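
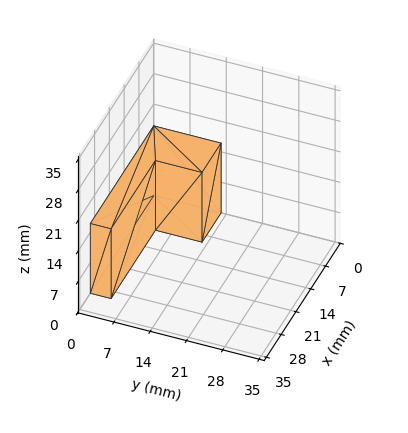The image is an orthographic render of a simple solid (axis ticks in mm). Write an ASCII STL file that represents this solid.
Reading the render: the shape is an L-shaped prism: outer 30 × 13 mm, arm thicknesses ≈ 4 mm (horizontal) and 9 mm (vertical), extruded 16 mm in z (dimensions read to the nearest mm from the axis ticks). For the STL, each face is triangulated and given an outward normal.

solid part
  facet normal 0.0000 0.0000 -1.0000
    outer loop
      vertex 30.0 4.0 0.0
      vertex 30.0 0.0 0.0
      vertex 0.0 0.0 0.0
    endloop
  endfacet
  facet normal 0.0000 0.0000 -1.0000
    outer loop
      vertex 9.0 4.0 0.0
      vertex 30.0 4.0 0.0
      vertex 0.0 0.0 0.0
    endloop
  endfacet
  facet normal 0.0000 0.0000 -1.0000
    outer loop
      vertex 9.0 13.0 0.0
      vertex 9.0 4.0 0.0
      vertex 0.0 0.0 0.0
    endloop
  endfacet
  facet normal 0.0000 0.0000 -1.0000
    outer loop
      vertex 0.0 13.0 0.0
      vertex 9.0 13.0 0.0
      vertex 0.0 0.0 0.0
    endloop
  endfacet
  facet normal 0.0000 0.0000 1.0000
    outer loop
      vertex 0.0 0.0 16.0
      vertex 30.0 0.0 16.0
      vertex 30.0 4.0 16.0
    endloop
  endfacet
  facet normal 0.0000 0.0000 1.0000
    outer loop
      vertex 0.0 0.0 16.0
      vertex 30.0 4.0 16.0
      vertex 9.0 4.0 16.0
    endloop
  endfacet
  facet normal 0.0000 0.0000 1.0000
    outer loop
      vertex 0.0 0.0 16.0
      vertex 9.0 4.0 16.0
      vertex 9.0 13.0 16.0
    endloop
  endfacet
  facet normal 0.0000 0.0000 1.0000
    outer loop
      vertex 0.0 0.0 16.0
      vertex 9.0 13.0 16.0
      vertex 0.0 13.0 16.0
    endloop
  endfacet
  facet normal 0.0000 -1.0000 0.0000
    outer loop
      vertex 0.0 0.0 0.0
      vertex 30.0 0.0 0.0
      vertex 30.0 0.0 16.0
    endloop
  endfacet
  facet normal 0.0000 -1.0000 0.0000
    outer loop
      vertex 0.0 0.0 0.0
      vertex 30.0 0.0 16.0
      vertex 0.0 0.0 16.0
    endloop
  endfacet
  facet normal 1.0000 0.0000 0.0000
    outer loop
      vertex 30.0 0.0 0.0
      vertex 30.0 4.0 0.0
      vertex 30.0 4.0 16.0
    endloop
  endfacet
  facet normal 1.0000 0.0000 0.0000
    outer loop
      vertex 30.0 0.0 0.0
      vertex 30.0 4.0 16.0
      vertex 30.0 0.0 16.0
    endloop
  endfacet
  facet normal 0.0000 1.0000 0.0000
    outer loop
      vertex 30.0 4.0 0.0
      vertex 9.0 4.0 0.0
      vertex 9.0 4.0 16.0
    endloop
  endfacet
  facet normal 0.0000 1.0000 0.0000
    outer loop
      vertex 30.0 4.0 0.0
      vertex 9.0 4.0 16.0
      vertex 30.0 4.0 16.0
    endloop
  endfacet
  facet normal 1.0000 0.0000 0.0000
    outer loop
      vertex 9.0 4.0 0.0
      vertex 9.0 13.0 0.0
      vertex 9.0 13.0 16.0
    endloop
  endfacet
  facet normal 1.0000 0.0000 0.0000
    outer loop
      vertex 9.0 4.0 0.0
      vertex 9.0 13.0 16.0
      vertex 9.0 4.0 16.0
    endloop
  endfacet
  facet normal 0.0000 1.0000 0.0000
    outer loop
      vertex 9.0 13.0 0.0
      vertex 0.0 13.0 0.0
      vertex 0.0 13.0 16.0
    endloop
  endfacet
  facet normal 0.0000 1.0000 0.0000
    outer loop
      vertex 9.0 13.0 0.0
      vertex 0.0 13.0 16.0
      vertex 9.0 13.0 16.0
    endloop
  endfacet
  facet normal -1.0000 0.0000 0.0000
    outer loop
      vertex 0.0 13.0 0.0
      vertex 0.0 0.0 0.0
      vertex 0.0 0.0 16.0
    endloop
  endfacet
  facet normal -1.0000 0.0000 0.0000
    outer loop
      vertex 0.0 13.0 0.0
      vertex 0.0 0.0 16.0
      vertex 0.0 13.0 16.0
    endloop
  endfacet
endsolid part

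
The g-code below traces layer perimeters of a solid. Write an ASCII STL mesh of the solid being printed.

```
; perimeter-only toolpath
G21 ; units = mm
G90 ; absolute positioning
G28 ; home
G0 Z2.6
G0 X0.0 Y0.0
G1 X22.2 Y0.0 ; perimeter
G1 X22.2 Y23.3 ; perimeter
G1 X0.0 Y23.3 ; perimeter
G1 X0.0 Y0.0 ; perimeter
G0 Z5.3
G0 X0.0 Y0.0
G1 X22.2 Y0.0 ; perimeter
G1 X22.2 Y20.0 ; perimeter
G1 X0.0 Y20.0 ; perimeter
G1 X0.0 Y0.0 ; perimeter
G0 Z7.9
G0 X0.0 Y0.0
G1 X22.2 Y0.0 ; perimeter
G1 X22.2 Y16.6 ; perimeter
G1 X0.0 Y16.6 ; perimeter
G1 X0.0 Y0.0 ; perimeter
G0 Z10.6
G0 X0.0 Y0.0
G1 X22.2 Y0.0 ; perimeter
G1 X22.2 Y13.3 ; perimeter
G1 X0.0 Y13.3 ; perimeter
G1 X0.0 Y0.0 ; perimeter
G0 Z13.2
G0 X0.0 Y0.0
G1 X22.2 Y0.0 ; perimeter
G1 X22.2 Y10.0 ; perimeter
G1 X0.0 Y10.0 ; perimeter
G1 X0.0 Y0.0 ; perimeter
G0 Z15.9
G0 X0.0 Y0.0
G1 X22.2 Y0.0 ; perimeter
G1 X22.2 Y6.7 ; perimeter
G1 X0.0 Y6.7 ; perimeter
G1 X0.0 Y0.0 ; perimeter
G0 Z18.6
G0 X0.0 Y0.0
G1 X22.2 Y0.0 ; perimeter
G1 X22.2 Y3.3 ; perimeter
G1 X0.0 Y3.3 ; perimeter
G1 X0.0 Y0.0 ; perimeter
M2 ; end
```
solid part
  facet normal 0.0000 0.0000 -1.0000
    outer loop
      vertex 22.2 26.6 0.0
      vertex 22.2 0.0 0.0
      vertex 0.0 0.0 0.0
    endloop
  endfacet
  facet normal 0.0000 0.0000 -1.0000
    outer loop
      vertex 0.0 26.6 0.0
      vertex 22.2 26.6 0.0
      vertex 0.0 0.0 0.0
    endloop
  endfacet
  facet normal 0.0000 -1.0000 0.0000
    outer loop
      vertex 0.0 0.0 0.0
      vertex 22.2 0.0 0.0
      vertex 22.2 0.0 21.2
    endloop
  endfacet
  facet normal 0.0000 -1.0000 0.0000
    outer loop
      vertex 0.0 0.0 0.0
      vertex 22.2 0.0 21.2
      vertex 0.0 0.0 21.2
    endloop
  endfacet
  facet normal 0.0000 0.6233 0.7820
    outer loop
      vertex 0.0 0.0 21.2
      vertex 22.2 0.0 21.2
      vertex 22.2 26.6 0.0
    endloop
  endfacet
  facet normal 0.0000 0.6233 0.7820
    outer loop
      vertex 0.0 0.0 21.2
      vertex 22.2 26.6 0.0
      vertex 0.0 26.6 0.0
    endloop
  endfacet
  facet normal -1.0000 0.0000 0.0000
    outer loop
      vertex 0.0 0.0 21.2
      vertex 0.0 26.6 0.0
      vertex 0.0 0.0 0.0
    endloop
  endfacet
  facet normal 1.0000 0.0000 0.0000
    outer loop
      vertex 22.2 0.0 0.0
      vertex 22.2 26.6 0.0
      vertex 22.2 0.0 21.2
    endloop
  endfacet
endsolid part

The G0 Z moves step by Δz≈2.6 mm. The G1 loops shrink linearly with z, so the solid tapers from its base footprint up to z≈21.2. Closing with a flat bottom cap and the tapered top and triangulating gives 8 facets — a wedge (ramp): 22.2 × 26.6 mm base, rising to 21.2 mm along the y=0 edge and sloping linearly to z=0 at y=26.6.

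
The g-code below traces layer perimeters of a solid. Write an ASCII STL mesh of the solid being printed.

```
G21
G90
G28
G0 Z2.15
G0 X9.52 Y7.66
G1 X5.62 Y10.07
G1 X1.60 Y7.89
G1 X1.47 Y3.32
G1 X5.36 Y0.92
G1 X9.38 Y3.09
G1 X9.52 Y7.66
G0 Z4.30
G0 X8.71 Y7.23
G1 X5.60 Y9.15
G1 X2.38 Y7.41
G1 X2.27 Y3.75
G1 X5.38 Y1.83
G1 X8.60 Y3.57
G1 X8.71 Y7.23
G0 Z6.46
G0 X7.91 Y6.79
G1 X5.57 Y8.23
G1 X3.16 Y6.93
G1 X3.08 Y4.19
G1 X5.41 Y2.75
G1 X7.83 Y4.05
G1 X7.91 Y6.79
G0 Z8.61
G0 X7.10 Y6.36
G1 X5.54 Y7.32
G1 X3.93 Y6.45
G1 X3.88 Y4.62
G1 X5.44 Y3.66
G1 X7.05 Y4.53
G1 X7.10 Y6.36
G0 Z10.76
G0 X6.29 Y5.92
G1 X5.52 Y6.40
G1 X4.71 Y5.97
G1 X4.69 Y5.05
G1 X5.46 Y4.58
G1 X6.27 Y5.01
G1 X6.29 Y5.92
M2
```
solid part
  facet normal 0.0000 0.0000 -1.0000
    outer loop
      vertex 0.82 8.37 0.00
      vertex 5.65 10.98 0.00
      vertex 10.32 8.10 0.00
    endloop
  endfacet
  facet normal 0.0000 0.0000 -1.0000
    outer loop
      vertex 0.66 2.88 0.00
      vertex 0.82 8.37 0.00
      vertex 10.32 8.10 0.00
    endloop
  endfacet
  facet normal 0.0000 0.0000 -1.0000
    outer loop
      vertex 5.33 0.00 0.00
      vertex 0.66 2.88 0.00
      vertex 10.32 8.10 0.00
    endloop
  endfacet
  facet normal 0.0000 0.0000 -1.0000
    outer loop
      vertex 10.16 2.61 0.00
      vertex 5.33 0.00 0.00
      vertex 10.32 8.10 0.00
    endloop
  endfacet
  facet normal 0.4925 0.7987 0.3457
    outer loop
      vertex 10.32 8.10 0.00
      vertex 5.65 10.98 0.00
      vertex 5.49 5.49 12.91
    endloop
  endfacet
  facet normal -0.4461 0.8256 0.3455
    outer loop
      vertex 5.65 10.98 0.00
      vertex 0.82 8.37 0.00
      vertex 5.49 5.49 12.91
    endloop
  endfacet
  facet normal -0.9380 0.0273 0.3454
    outer loop
      vertex 0.82 8.37 0.00
      vertex 0.66 2.88 0.00
      vertex 5.49 5.49 12.91
    endloop
  endfacet
  facet normal -0.4925 -0.7987 0.3457
    outer loop
      vertex 0.66 2.88 0.00
      vertex 5.33 0.00 0.00
      vertex 5.49 5.49 12.91
    endloop
  endfacet
  facet normal 0.4461 -0.8256 0.3455
    outer loop
      vertex 5.33 0.00 0.00
      vertex 10.16 2.61 0.00
      vertex 5.49 5.49 12.91
    endloop
  endfacet
  facet normal 0.9380 -0.0273 0.3454
    outer loop
      vertex 10.16 2.61 0.00
      vertex 10.32 8.10 0.00
      vertex 5.49 5.49 12.91
    endloop
  endfacet
endsolid part

The G0 Z moves step by Δz≈2.15 mm. The G1 loops shrink linearly with z, so the solid tapers from its base footprint up to z≈12.9. Closing with a flat bottom cap and the tapered top and triangulating gives 10 facets — a regular 6-sided pyramid, base circumscribed radius ≈ 5.49 mm, apex at z ≈ 12.9 mm.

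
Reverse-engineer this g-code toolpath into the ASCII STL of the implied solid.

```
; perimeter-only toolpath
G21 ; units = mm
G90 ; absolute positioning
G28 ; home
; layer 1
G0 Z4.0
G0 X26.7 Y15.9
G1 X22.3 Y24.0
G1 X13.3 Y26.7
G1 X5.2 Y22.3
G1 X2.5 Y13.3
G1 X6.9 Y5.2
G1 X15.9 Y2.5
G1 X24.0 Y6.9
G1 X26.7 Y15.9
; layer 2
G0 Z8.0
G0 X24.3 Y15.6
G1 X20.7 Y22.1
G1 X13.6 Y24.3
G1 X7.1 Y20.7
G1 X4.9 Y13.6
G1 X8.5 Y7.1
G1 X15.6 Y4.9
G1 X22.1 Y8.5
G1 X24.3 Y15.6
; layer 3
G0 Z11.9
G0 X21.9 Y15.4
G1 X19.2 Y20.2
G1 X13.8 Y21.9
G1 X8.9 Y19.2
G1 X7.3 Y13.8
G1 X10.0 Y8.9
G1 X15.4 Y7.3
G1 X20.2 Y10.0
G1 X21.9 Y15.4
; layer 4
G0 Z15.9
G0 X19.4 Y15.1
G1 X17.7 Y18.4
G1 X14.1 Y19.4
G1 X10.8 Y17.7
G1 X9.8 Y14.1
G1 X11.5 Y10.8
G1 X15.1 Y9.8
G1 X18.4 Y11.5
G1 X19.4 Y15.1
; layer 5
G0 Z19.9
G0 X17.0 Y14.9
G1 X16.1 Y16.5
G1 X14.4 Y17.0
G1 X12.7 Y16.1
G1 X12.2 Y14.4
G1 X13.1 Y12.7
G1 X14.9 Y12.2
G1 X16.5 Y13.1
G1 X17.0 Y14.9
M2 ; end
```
solid part
  facet normal 0.0000 0.0000 -1.0000
    outer loop
      vertex 13.1 29.1 0.0
      vertex 23.8 25.9 0.0
      vertex 29.1 16.1 0.0
    endloop
  endfacet
  facet normal 0.0000 0.0000 -1.0000
    outer loop
      vertex 3.3 23.8 0.0
      vertex 13.1 29.1 0.0
      vertex 29.1 16.1 0.0
    endloop
  endfacet
  facet normal 0.0000 0.0000 -1.0000
    outer loop
      vertex 0.1 13.1 0.0
      vertex 3.3 23.8 0.0
      vertex 29.1 16.1 0.0
    endloop
  endfacet
  facet normal 0.0000 0.0000 -1.0000
    outer loop
      vertex 5.4 3.3 0.0
      vertex 0.1 13.1 0.0
      vertex 29.1 16.1 0.0
    endloop
  endfacet
  facet normal 0.0000 0.0000 -1.0000
    outer loop
      vertex 16.1 0.1 0.0
      vertex 5.4 3.3 0.0
      vertex 29.1 16.1 0.0
    endloop
  endfacet
  facet normal 0.0000 0.0000 -1.0000
    outer loop
      vertex 25.9 5.4 0.0
      vertex 16.1 0.1 0.0
      vertex 29.1 16.1 0.0
    endloop
  endfacet
  facet normal 0.7663 0.4144 0.4909
    outer loop
      vertex 29.1 16.1 0.0
      vertex 23.8 25.9 0.0
      vertex 14.6 14.6 23.9
    endloop
  endfacet
  facet normal 0.2496 0.8348 0.4908
    outer loop
      vertex 23.8 25.9 0.0
      vertex 13.1 29.1 0.0
      vertex 14.6 14.6 23.9
    endloop
  endfacet
  facet normal -0.4144 0.7663 0.4909
    outer loop
      vertex 13.1 29.1 0.0
      vertex 3.3 23.8 0.0
      vertex 14.6 14.6 23.9
    endloop
  endfacet
  facet normal -0.8348 0.2496 0.4908
    outer loop
      vertex 3.3 23.8 0.0
      vertex 0.1 13.1 0.0
      vertex 14.6 14.6 23.9
    endloop
  endfacet
  facet normal -0.7663 -0.4144 0.4909
    outer loop
      vertex 0.1 13.1 0.0
      vertex 5.4 3.3 0.0
      vertex 14.6 14.6 23.9
    endloop
  endfacet
  facet normal -0.2496 -0.8348 0.4908
    outer loop
      vertex 5.4 3.3 0.0
      vertex 16.1 0.1 0.0
      vertex 14.6 14.6 23.9
    endloop
  endfacet
  facet normal 0.4144 -0.7663 0.4909
    outer loop
      vertex 16.1 0.1 0.0
      vertex 25.9 5.4 0.0
      vertex 14.6 14.6 23.9
    endloop
  endfacet
  facet normal 0.8348 -0.2496 0.4908
    outer loop
      vertex 25.9 5.4 0.0
      vertex 29.1 16.1 0.0
      vertex 14.6 14.6 23.9
    endloop
  endfacet
endsolid part

The G0 Z moves step by Δz≈4.0 mm. The G1 loops shrink linearly with z, so the solid tapers from its base footprint up to z≈23.9. Closing with a flat bottom cap and the tapered top and triangulating gives 14 facets — a regular 8-sided pyramid, base circumscribed radius ≈ 14.6 mm, apex at z ≈ 23.9 mm.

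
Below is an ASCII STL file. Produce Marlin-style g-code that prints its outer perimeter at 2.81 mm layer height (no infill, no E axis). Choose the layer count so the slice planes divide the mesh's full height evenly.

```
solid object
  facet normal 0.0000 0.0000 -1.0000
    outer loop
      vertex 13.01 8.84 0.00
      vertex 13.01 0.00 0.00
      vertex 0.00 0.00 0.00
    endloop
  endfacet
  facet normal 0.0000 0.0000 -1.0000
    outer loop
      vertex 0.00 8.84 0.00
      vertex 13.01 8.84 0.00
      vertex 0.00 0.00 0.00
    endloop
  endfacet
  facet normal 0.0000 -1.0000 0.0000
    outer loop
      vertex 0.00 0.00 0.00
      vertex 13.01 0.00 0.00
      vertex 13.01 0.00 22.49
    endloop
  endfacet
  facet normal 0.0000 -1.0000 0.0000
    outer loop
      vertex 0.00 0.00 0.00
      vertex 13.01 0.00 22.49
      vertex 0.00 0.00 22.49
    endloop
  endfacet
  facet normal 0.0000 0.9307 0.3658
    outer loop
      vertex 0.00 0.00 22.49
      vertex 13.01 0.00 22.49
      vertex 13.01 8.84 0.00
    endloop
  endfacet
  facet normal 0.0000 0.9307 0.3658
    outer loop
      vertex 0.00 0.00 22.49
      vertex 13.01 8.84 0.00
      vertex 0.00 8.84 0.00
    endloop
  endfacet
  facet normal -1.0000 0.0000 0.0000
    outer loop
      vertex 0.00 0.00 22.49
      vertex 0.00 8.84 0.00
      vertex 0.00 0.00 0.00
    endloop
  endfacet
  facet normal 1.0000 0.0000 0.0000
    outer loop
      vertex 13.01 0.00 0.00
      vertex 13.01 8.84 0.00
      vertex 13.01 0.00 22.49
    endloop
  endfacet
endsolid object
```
; perimeter-only toolpath
G21 ; units = mm
G90 ; absolute positioning
G28 ; home
; layer 1
G0 Z2.81
G0 X0.00 Y0.00
G1 X13.01 Y0.00
G1 X13.01 Y7.73
G1 X0.00 Y7.73
G1 X0.00 Y0.00
; layer 2
G0 Z5.62
G0 X0.00 Y0.00
G1 X13.01 Y0.00
G1 X13.01 Y6.63
G1 X0.00 Y6.63
G1 X0.00 Y0.00
; layer 3
G0 Z8.43
G0 X0.00 Y0.00
G1 X13.01 Y0.00
G1 X13.01 Y5.53
G1 X0.00 Y5.53
G1 X0.00 Y0.00
; layer 4
G0 Z11.24
G0 X0.00 Y0.00
G1 X13.01 Y0.00
G1 X13.01 Y4.42
G1 X0.00 Y4.42
G1 X0.00 Y0.00
; layer 5
G0 Z14.06
G0 X0.00 Y0.00
G1 X13.01 Y0.00
G1 X13.01 Y3.31
G1 X0.00 Y3.31
G1 X0.00 Y0.00
; layer 6
G0 Z16.87
G0 X0.00 Y0.00
G1 X13.01 Y0.00
G1 X13.01 Y2.21
G1 X0.00 Y2.21
G1 X0.00 Y0.00
; layer 7
G0 Z19.68
G0 X0.00 Y0.00
G1 X13.01 Y0.00
G1 X13.01 Y1.11
G1 X0.00 Y1.11
G1 X0.00 Y0.00
M2 ; end

The solid is a wedge (ramp): 13 × 8.84 mm base, rising to 22.5 mm along the y=0 edge and sloping linearly to z=0 at y=8.84. Slicing at Δz = 2.81 mm — 8 equal slices spanning the solid's height, so layer i sits at z = i·h/8 — gives 7 non-empty perimeters. Each is a 4-segment closed polygon; G0 lifts to the layer z and rapids to the start vertex, then G1 traces the edges. The cross-section shrinks linearly with z (the slice at the apex is degenerate and omitted).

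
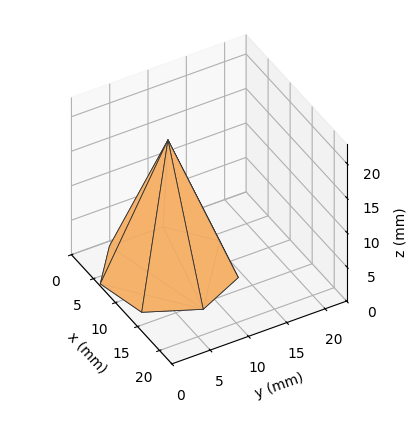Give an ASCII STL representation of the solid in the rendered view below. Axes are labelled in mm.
Reading the render: the shape is a regular 7-sided pyramid, base circumscribed radius ≈ 8 mm, apex at z ≈ 19 mm (dimensions read to the nearest mm from the axis ticks). For the STL, each face is triangulated and given an outward normal.

solid part
  facet normal 0.0000 0.0000 -1.0000
    outer loop
      vertex 6.2 15.8 0.0
      vertex 13.0 14.3 0.0
      vertex 16.0 8.0 0.0
    endloop
  endfacet
  facet normal 0.0000 0.0000 -1.0000
    outer loop
      vertex 0.8 11.5 0.0
      vertex 6.2 15.8 0.0
      vertex 16.0 8.0 0.0
    endloop
  endfacet
  facet normal 0.0000 0.0000 -1.0000
    outer loop
      vertex 0.8 4.5 0.0
      vertex 0.8 11.5 0.0
      vertex 16.0 8.0 0.0
    endloop
  endfacet
  facet normal 0.0000 0.0000 -1.0000
    outer loop
      vertex 6.2 0.2 0.0
      vertex 0.8 4.5 0.0
      vertex 16.0 8.0 0.0
    endloop
  endfacet
  facet normal 0.0000 0.0000 -1.0000
    outer loop
      vertex 13.0 1.7 0.0
      vertex 6.2 0.2 0.0
      vertex 16.0 8.0 0.0
    endloop
  endfacet
  facet normal 0.8439 0.4019 0.3553
    outer loop
      vertex 16.0 8.0 0.0
      vertex 13.0 14.3 0.0
      vertex 8.0 8.0 19.0
    endloop
  endfacet
  facet normal 0.2013 0.9127 0.3556
    outer loop
      vertex 13.0 14.3 0.0
      vertex 6.2 15.8 0.0
      vertex 8.0 8.0 19.0
    endloop
  endfacet
  facet normal -0.5823 0.7312 0.3553
    outer loop
      vertex 6.2 15.8 0.0
      vertex 0.8 11.5 0.0
      vertex 8.0 8.0 19.0
    endloop
  endfacet
  facet normal -0.9351 0.0000 0.3544
    outer loop
      vertex 0.8 11.5 0.0
      vertex 0.8 4.5 0.0
      vertex 8.0 8.0 19.0
    endloop
  endfacet
  facet normal -0.5823 -0.7312 0.3553
    outer loop
      vertex 0.8 4.5 0.0
      vertex 6.2 0.2 0.0
      vertex 8.0 8.0 19.0
    endloop
  endfacet
  facet normal 0.2013 -0.9127 0.3556
    outer loop
      vertex 6.2 0.2 0.0
      vertex 13.0 1.7 0.0
      vertex 8.0 8.0 19.0
    endloop
  endfacet
  facet normal 0.8439 -0.4019 0.3553
    outer loop
      vertex 13.0 1.7 0.0
      vertex 16.0 8.0 0.0
      vertex 8.0 8.0 19.0
    endloop
  endfacet
endsolid part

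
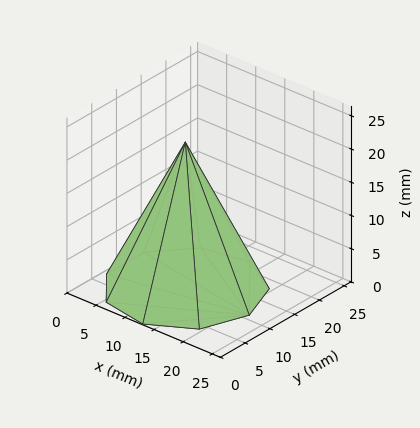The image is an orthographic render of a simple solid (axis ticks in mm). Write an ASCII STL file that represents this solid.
Reading the render: the shape is a regular 9-sided pyramid, base circumscribed radius ≈ 11 mm, apex at z ≈ 22 mm (dimensions read to the nearest mm from the axis ticks). For the STL, each face is triangulated and given an outward normal.

solid part
  facet normal 0.0000 0.0000 -1.0000
    outer loop
      vertex 12.910 21.833 0.000
      vertex 19.426 18.071 0.000
      vertex 22.000 11.000 0.000
    endloop
  endfacet
  facet normal 0.0000 0.0000 -1.0000
    outer loop
      vertex 5.500 20.526 0.000
      vertex 12.910 21.833 0.000
      vertex 22.000 11.000 0.000
    endloop
  endfacet
  facet normal 0.0000 0.0000 -1.0000
    outer loop
      vertex 0.663 14.762 0.000
      vertex 5.500 20.526 0.000
      vertex 22.000 11.000 0.000
    endloop
  endfacet
  facet normal 0.0000 0.0000 -1.0000
    outer loop
      vertex 0.663 7.238 0.000
      vertex 0.663 14.762 0.000
      vertex 22.000 11.000 0.000
    endloop
  endfacet
  facet normal 0.0000 0.0000 -1.0000
    outer loop
      vertex 5.500 1.474 0.000
      vertex 0.663 7.238 0.000
      vertex 22.000 11.000 0.000
    endloop
  endfacet
  facet normal 0.0000 0.0000 -1.0000
    outer loop
      vertex 12.910 0.167 0.000
      vertex 5.500 1.474 0.000
      vertex 22.000 11.000 0.000
    endloop
  endfacet
  facet normal 0.0000 0.0000 -1.0000
    outer loop
      vertex 19.426 3.929 0.000
      vertex 12.910 0.167 0.000
      vertex 22.000 11.000 0.000
    endloop
  endfacet
  facet normal 0.8505 0.3096 0.4252
    outer loop
      vertex 22.000 11.000 0.000
      vertex 19.426 18.071 0.000
      vertex 11.000 11.000 22.000
    endloop
  endfacet
  facet normal 0.4525 0.7838 0.4252
    outer loop
      vertex 19.426 18.071 0.000
      vertex 12.910 21.833 0.000
      vertex 11.000 11.000 22.000
    endloop
  endfacet
  facet normal -0.1572 0.8913 0.4252
    outer loop
      vertex 12.910 21.833 0.000
      vertex 5.500 20.526 0.000
      vertex 11.000 11.000 22.000
    endloop
  endfacet
  facet normal -0.6933 0.5818 0.4252
    outer loop
      vertex 5.500 20.526 0.000
      vertex 0.663 14.762 0.000
      vertex 11.000 11.000 22.000
    endloop
  endfacet
  facet normal -0.9051 0.0000 0.4253
    outer loop
      vertex 0.663 14.762 0.000
      vertex 0.663 7.238 0.000
      vertex 11.000 11.000 22.000
    endloop
  endfacet
  facet normal -0.6933 -0.5818 0.4252
    outer loop
      vertex 0.663 7.238 0.000
      vertex 5.500 1.474 0.000
      vertex 11.000 11.000 22.000
    endloop
  endfacet
  facet normal -0.1572 -0.8913 0.4252
    outer loop
      vertex 5.500 1.474 0.000
      vertex 12.910 0.167 0.000
      vertex 11.000 11.000 22.000
    endloop
  endfacet
  facet normal 0.4525 -0.7838 0.4252
    outer loop
      vertex 12.910 0.167 0.000
      vertex 19.426 3.929 0.000
      vertex 11.000 11.000 22.000
    endloop
  endfacet
  facet normal 0.8505 -0.3096 0.4252
    outer loop
      vertex 19.426 3.929 0.000
      vertex 22.000 11.000 0.000
      vertex 11.000 11.000 22.000
    endloop
  endfacet
endsolid part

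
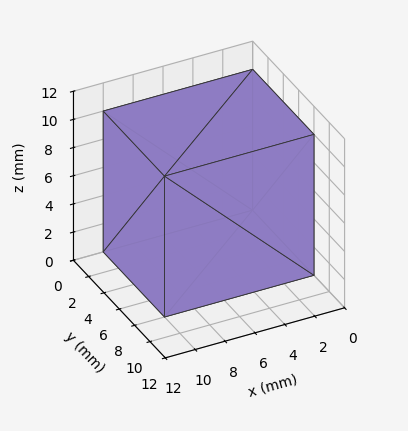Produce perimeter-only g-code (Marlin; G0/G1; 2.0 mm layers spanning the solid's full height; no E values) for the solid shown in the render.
Reading the render: the shape is a rectangular box, roughly 10 × 8 mm footprint and 10 mm tall (dimensions read to the nearest mm from the axis ticks). For the g-code, the solid's height is divided into equal slices at the stated Δz and each level perimeter traced with G1 moves after a G0 lift.

; perimeter-only toolpath
G21 ; units = mm
G90 ; absolute positioning
G28 ; home
; layer 1
G0 Z2.0
G0 X0.0 Y0.0
G1 X10.0 Y0.0
G1 X10.0 Y8.0
G1 X0.0 Y8.0
G1 X0.0 Y0.0
; layer 2
G0 Z4.0
G0 X0.0 Y0.0
G1 X10.0 Y0.0
G1 X10.0 Y8.0
G1 X0.0 Y8.0
G1 X0.0 Y0.0
; layer 3
G0 Z6.0
G0 X0.0 Y0.0
G1 X10.0 Y0.0
G1 X10.0 Y8.0
G1 X0.0 Y8.0
G1 X0.0 Y0.0
; layer 4
G0 Z8.0
G0 X0.0 Y0.0
G1 X10.0 Y0.0
G1 X10.0 Y8.0
G1 X0.0 Y8.0
G1 X0.0 Y0.0
; layer 5
G0 Z10.0
G0 X0.0 Y0.0
G1 X10.0 Y0.0
G1 X10.0 Y8.0
G1 X0.0 Y8.0
G1 X0.0 Y0.0
M2 ; end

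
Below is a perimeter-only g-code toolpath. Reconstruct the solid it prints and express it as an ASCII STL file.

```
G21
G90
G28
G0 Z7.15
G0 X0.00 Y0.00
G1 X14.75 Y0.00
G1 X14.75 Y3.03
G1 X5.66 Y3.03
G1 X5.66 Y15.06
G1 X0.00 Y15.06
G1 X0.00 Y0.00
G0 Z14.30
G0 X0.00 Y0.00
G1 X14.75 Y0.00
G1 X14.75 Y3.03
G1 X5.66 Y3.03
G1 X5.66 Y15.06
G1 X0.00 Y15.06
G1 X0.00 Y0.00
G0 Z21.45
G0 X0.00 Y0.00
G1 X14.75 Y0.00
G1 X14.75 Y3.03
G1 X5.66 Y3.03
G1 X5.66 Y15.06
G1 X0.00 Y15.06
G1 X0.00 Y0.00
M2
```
solid part
  facet normal 0.0000 0.0000 -1.0000
    outer loop
      vertex 14.75 3.03 0.00
      vertex 14.75 0.00 0.00
      vertex 0.00 0.00 0.00
    endloop
  endfacet
  facet normal 0.0000 0.0000 -1.0000
    outer loop
      vertex 5.66 3.03 0.00
      vertex 14.75 3.03 0.00
      vertex 0.00 0.00 0.00
    endloop
  endfacet
  facet normal 0.0000 0.0000 -1.0000
    outer loop
      vertex 5.66 15.06 0.00
      vertex 5.66 3.03 0.00
      vertex 0.00 0.00 0.00
    endloop
  endfacet
  facet normal 0.0000 0.0000 -1.0000
    outer loop
      vertex 0.00 15.06 0.00
      vertex 5.66 15.06 0.00
      vertex 0.00 0.00 0.00
    endloop
  endfacet
  facet normal 0.0000 0.0000 1.0000
    outer loop
      vertex 0.00 0.00 21.45
      vertex 14.75 0.00 21.45
      vertex 14.75 3.03 21.45
    endloop
  endfacet
  facet normal 0.0000 0.0000 1.0000
    outer loop
      vertex 0.00 0.00 21.45
      vertex 14.75 3.03 21.45
      vertex 5.66 3.03 21.45
    endloop
  endfacet
  facet normal 0.0000 0.0000 1.0000
    outer loop
      vertex 0.00 0.00 21.45
      vertex 5.66 3.03 21.45
      vertex 5.66 15.06 21.45
    endloop
  endfacet
  facet normal 0.0000 0.0000 1.0000
    outer loop
      vertex 0.00 0.00 21.45
      vertex 5.66 15.06 21.45
      vertex 0.00 15.06 21.45
    endloop
  endfacet
  facet normal 0.0000 -1.0000 0.0000
    outer loop
      vertex 0.00 0.00 0.00
      vertex 14.75 0.00 0.00
      vertex 14.75 0.00 21.45
    endloop
  endfacet
  facet normal 0.0000 -1.0000 0.0000
    outer loop
      vertex 0.00 0.00 0.00
      vertex 14.75 0.00 21.45
      vertex 0.00 0.00 21.45
    endloop
  endfacet
  facet normal 1.0000 0.0000 0.0000
    outer loop
      vertex 14.75 0.00 0.00
      vertex 14.75 3.03 0.00
      vertex 14.75 3.03 21.45
    endloop
  endfacet
  facet normal 1.0000 0.0000 0.0000
    outer loop
      vertex 14.75 0.00 0.00
      vertex 14.75 3.03 21.45
      vertex 14.75 0.00 21.45
    endloop
  endfacet
  facet normal 0.0000 1.0000 0.0000
    outer loop
      vertex 14.75 3.03 0.00
      vertex 5.66 3.03 0.00
      vertex 5.66 3.03 21.45
    endloop
  endfacet
  facet normal 0.0000 1.0000 0.0000
    outer loop
      vertex 14.75 3.03 0.00
      vertex 5.66 3.03 21.45
      vertex 14.75 3.03 21.45
    endloop
  endfacet
  facet normal 1.0000 0.0000 0.0000
    outer loop
      vertex 5.66 3.03 0.00
      vertex 5.66 15.06 0.00
      vertex 5.66 15.06 21.45
    endloop
  endfacet
  facet normal 1.0000 0.0000 0.0000
    outer loop
      vertex 5.66 3.03 0.00
      vertex 5.66 15.06 21.45
      vertex 5.66 3.03 21.45
    endloop
  endfacet
  facet normal 0.0000 1.0000 0.0000
    outer loop
      vertex 5.66 15.06 0.00
      vertex 0.00 15.06 0.00
      vertex 0.00 15.06 21.45
    endloop
  endfacet
  facet normal 0.0000 1.0000 0.0000
    outer loop
      vertex 5.66 15.06 0.00
      vertex 0.00 15.06 21.45
      vertex 5.66 15.06 21.45
    endloop
  endfacet
  facet normal -1.0000 0.0000 0.0000
    outer loop
      vertex 0.00 15.06 0.00
      vertex 0.00 0.00 0.00
      vertex 0.00 0.00 21.45
    endloop
  endfacet
  facet normal -1.0000 0.0000 0.0000
    outer loop
      vertex 0.00 15.06 0.00
      vertex 0.00 0.00 21.45
      vertex 0.00 15.06 21.45
    endloop
  endfacet
endsolid part

The G0 Z moves step by Δz≈7.15 mm. Every layer's G1 loop is the same polygon, so the solid is a straight extrusion of it from z=0 to z≈21.4. Closing with flat bottom and top caps and triangulating gives 20 facets — an L-shaped prism: outer 14.8 × 15.1 mm, arm thicknesses ≈ 3.03 mm (horizontal) and 5.66 mm (vertical), extruded 21.4 mm in z.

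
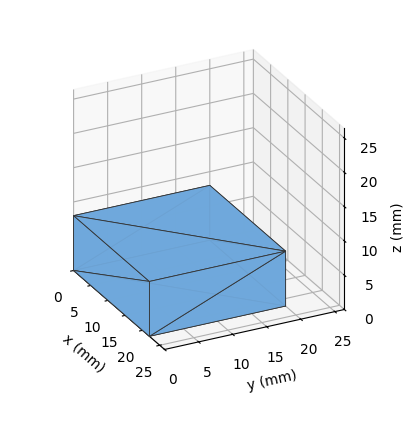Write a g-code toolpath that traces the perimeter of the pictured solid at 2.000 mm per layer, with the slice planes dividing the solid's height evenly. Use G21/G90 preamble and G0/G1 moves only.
Reading the render: the shape is a rectangular box, roughly 22 × 20 mm footprint and 8 mm tall (dimensions read to the nearest mm from the axis ticks). For the g-code, the solid's height is divided into equal slices at the stated Δz and each level perimeter traced with G1 moves after a G0 lift.

; perimeter-only toolpath
G21 ; units = mm
G90 ; absolute positioning
G28 ; home
; layer 1
G0 Z2.000
G0 X0.000 Y0.000
G1 X22.000 Y0.000
G1 X22.000 Y20.000
G1 X0.000 Y20.000
G1 X0.000 Y0.000
; layer 2
G0 Z4.000
G0 X0.000 Y0.000
G1 X22.000 Y0.000
G1 X22.000 Y20.000
G1 X0.000 Y20.000
G1 X0.000 Y0.000
; layer 3
G0 Z6.000
G0 X0.000 Y0.000
G1 X22.000 Y0.000
G1 X22.000 Y20.000
G1 X0.000 Y20.000
G1 X0.000 Y0.000
; layer 4
G0 Z8.000
G0 X0.000 Y0.000
G1 X22.000 Y0.000
G1 X22.000 Y20.000
G1 X0.000 Y20.000
G1 X0.000 Y0.000
M2 ; end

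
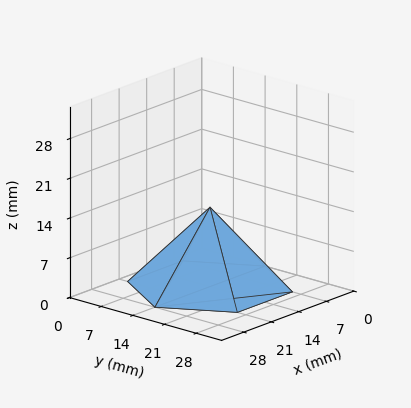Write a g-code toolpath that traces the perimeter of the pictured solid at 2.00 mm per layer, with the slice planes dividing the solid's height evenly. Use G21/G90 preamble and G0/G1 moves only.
Reading the render: the shape is a regular 6-sided pyramid, base circumscribed radius ≈ 14 mm, apex at z ≈ 14 mm (dimensions read to the nearest mm from the axis ticks). For the g-code, the solid's height is divided into equal slices at the stated Δz and each level perimeter traced with G1 moves after a G0 lift.

; perimeter-only toolpath
G21 ; units = mm
G90 ; absolute positioning
G28 ; home
; layer 1
G0 Z2.00
G0 X26.00 Y14.00
G1 X20.00 Y24.39
G1 X8.00 Y24.39
G1 X2.00 Y14.00
G1 X8.00 Y3.61
G1 X20.00 Y3.61
G1 X26.00 Y14.00
; layer 2
G0 Z4.00
G0 X24.00 Y14.00
G1 X19.00 Y22.66
G1 X9.00 Y22.66
G1 X4.00 Y14.00
G1 X9.00 Y5.34
G1 X19.00 Y5.34
G1 X24.00 Y14.00
; layer 3
G0 Z6.00
G0 X22.00 Y14.00
G1 X18.00 Y20.93
G1 X10.00 Y20.93
G1 X6.00 Y14.00
G1 X10.00 Y7.07
G1 X18.00 Y7.07
G1 X22.00 Y14.00
; layer 4
G0 Z8.00
G0 X20.00 Y14.00
G1 X17.00 Y19.19
G1 X11.00 Y19.19
G1 X8.00 Y14.00
G1 X11.00 Y8.81
G1 X17.00 Y8.81
G1 X20.00 Y14.00
; layer 5
G0 Z10.00
G0 X18.00 Y14.00
G1 X16.00 Y17.46
G1 X12.00 Y17.46
G1 X10.00 Y14.00
G1 X12.00 Y10.54
G1 X16.00 Y10.54
G1 X18.00 Y14.00
; layer 6
G0 Z12.00
G0 X16.00 Y14.00
G1 X15.00 Y15.73
G1 X13.00 Y15.73
G1 X12.00 Y14.00
G1 X13.00 Y12.27
G1 X15.00 Y12.27
G1 X16.00 Y14.00
M2 ; end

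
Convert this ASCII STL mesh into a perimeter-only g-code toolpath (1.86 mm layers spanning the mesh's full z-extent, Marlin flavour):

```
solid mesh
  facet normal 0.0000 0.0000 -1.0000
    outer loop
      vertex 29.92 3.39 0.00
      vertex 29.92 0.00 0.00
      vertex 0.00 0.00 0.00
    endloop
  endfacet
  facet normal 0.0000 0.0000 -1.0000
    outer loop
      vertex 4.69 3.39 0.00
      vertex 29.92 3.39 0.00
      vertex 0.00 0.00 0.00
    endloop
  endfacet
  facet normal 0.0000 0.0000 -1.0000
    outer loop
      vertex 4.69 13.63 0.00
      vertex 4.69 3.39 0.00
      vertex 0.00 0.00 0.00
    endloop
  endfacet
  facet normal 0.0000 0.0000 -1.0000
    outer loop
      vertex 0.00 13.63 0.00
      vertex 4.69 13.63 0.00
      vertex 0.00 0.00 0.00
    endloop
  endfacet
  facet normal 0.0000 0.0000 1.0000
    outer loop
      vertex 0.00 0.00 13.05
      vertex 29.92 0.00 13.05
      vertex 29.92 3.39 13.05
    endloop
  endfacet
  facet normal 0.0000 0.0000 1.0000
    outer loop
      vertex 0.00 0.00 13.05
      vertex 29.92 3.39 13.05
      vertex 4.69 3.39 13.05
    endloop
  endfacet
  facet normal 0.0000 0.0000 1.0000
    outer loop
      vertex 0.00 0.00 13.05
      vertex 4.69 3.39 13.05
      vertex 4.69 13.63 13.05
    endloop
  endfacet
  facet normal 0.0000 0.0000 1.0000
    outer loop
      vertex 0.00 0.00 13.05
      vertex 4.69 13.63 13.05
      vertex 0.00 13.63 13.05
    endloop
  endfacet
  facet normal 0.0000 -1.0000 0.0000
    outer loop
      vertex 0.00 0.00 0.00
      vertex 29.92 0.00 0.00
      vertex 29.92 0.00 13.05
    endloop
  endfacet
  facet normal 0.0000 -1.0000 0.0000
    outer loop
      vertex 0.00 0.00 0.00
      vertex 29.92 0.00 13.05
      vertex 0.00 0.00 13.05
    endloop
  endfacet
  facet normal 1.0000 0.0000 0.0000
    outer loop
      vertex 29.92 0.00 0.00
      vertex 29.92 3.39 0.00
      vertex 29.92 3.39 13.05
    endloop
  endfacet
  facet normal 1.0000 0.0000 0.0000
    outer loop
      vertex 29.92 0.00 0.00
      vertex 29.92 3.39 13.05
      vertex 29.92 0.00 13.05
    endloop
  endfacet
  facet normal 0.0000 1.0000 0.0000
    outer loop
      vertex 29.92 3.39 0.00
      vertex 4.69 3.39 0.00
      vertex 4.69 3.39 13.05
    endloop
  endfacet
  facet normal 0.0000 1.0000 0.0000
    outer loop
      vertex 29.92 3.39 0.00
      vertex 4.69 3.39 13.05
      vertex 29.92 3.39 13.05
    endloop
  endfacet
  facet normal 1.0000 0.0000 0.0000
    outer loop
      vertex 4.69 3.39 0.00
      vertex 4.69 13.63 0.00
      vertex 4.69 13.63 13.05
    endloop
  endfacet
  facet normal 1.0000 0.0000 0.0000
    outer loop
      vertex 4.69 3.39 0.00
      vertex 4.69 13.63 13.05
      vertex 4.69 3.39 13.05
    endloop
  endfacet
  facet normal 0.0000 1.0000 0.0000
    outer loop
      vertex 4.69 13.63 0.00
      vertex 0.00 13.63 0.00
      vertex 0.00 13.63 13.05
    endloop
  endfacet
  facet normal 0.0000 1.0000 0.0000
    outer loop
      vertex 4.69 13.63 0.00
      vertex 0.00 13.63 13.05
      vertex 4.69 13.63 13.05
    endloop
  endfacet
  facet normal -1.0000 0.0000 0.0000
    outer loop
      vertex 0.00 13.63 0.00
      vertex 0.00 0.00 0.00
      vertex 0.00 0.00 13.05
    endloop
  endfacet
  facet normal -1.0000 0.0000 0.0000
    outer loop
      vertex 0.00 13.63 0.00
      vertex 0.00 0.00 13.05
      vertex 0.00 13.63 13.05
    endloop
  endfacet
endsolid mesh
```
; perimeter-only toolpath
G21 ; units = mm
G90 ; absolute positioning
G28 ; home
; layer 1
G0 Z1.86
G0 X0.00 Y0.00
G1 X29.92 Y0.00
G1 X29.92 Y3.39
G1 X4.69 Y3.39
G1 X4.69 Y13.63
G1 X0.00 Y13.63
G1 X0.00 Y0.00
; layer 2
G0 Z3.73
G0 X0.00 Y0.00
G1 X29.92 Y0.00
G1 X29.92 Y3.39
G1 X4.69 Y3.39
G1 X4.69 Y13.63
G1 X0.00 Y13.63
G1 X0.00 Y0.00
; layer 3
G0 Z5.59
G0 X0.00 Y0.00
G1 X29.92 Y0.00
G1 X29.92 Y3.39
G1 X4.69 Y3.39
G1 X4.69 Y13.63
G1 X0.00 Y13.63
G1 X0.00 Y0.00
; layer 4
G0 Z7.46
G0 X0.00 Y0.00
G1 X29.92 Y0.00
G1 X29.92 Y3.39
G1 X4.69 Y3.39
G1 X4.69 Y13.63
G1 X0.00 Y13.63
G1 X0.00 Y0.00
; layer 5
G0 Z9.32
G0 X0.00 Y0.00
G1 X29.92 Y0.00
G1 X29.92 Y3.39
G1 X4.69 Y3.39
G1 X4.69 Y13.63
G1 X0.00 Y13.63
G1 X0.00 Y0.00
; layer 6
G0 Z11.19
G0 X0.00 Y0.00
G1 X29.92 Y0.00
G1 X29.92 Y3.39
G1 X4.69 Y3.39
G1 X4.69 Y13.63
G1 X0.00 Y13.63
G1 X0.00 Y0.00
; layer 7
G0 Z13.05
G0 X0.00 Y0.00
G1 X29.92 Y0.00
G1 X29.92 Y3.39
G1 X4.69 Y3.39
G1 X4.69 Y13.63
G1 X0.00 Y13.63
G1 X0.00 Y0.00
M2 ; end

The solid is an L-shaped prism: outer 29.9 × 13.6 mm, arm thicknesses ≈ 3.39 mm (horizontal) and 4.69 mm (vertical), extruded 13.1 mm in z. Slicing at Δz = 1.86 mm — 7 equal slices spanning the solid's height, so layer i sits at z = i·h/7 — gives 7 non-empty perimeters. Each is a 6-segment closed polygon; G0 lifts to the layer z and rapids to the start vertex, then G1 traces the edges.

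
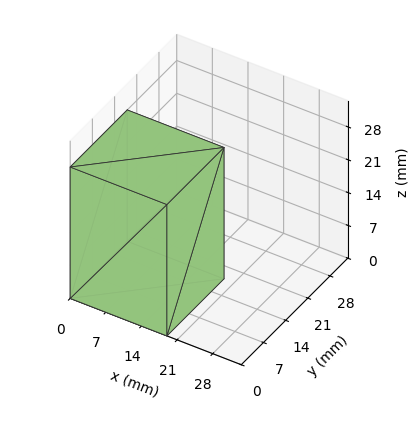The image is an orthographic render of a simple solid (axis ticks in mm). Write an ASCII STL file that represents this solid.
Reading the render: the shape is a rectangular box, roughly 19 × 18 mm footprint and 28 mm tall (dimensions read to the nearest mm from the axis ticks). For the STL, each face is triangulated and given an outward normal.

solid part
  facet normal 0.0000 0.0000 -1.0000
    outer loop
      vertex 19.00 18.00 0.00
      vertex 19.00 0.00 0.00
      vertex 0.00 0.00 0.00
    endloop
  endfacet
  facet normal 0.0000 0.0000 -1.0000
    outer loop
      vertex 0.00 18.00 0.00
      vertex 19.00 18.00 0.00
      vertex 0.00 0.00 0.00
    endloop
  endfacet
  facet normal 0.0000 0.0000 1.0000
    outer loop
      vertex 0.00 0.00 28.00
      vertex 19.00 0.00 28.00
      vertex 19.00 18.00 28.00
    endloop
  endfacet
  facet normal 0.0000 0.0000 1.0000
    outer loop
      vertex 0.00 0.00 28.00
      vertex 19.00 18.00 28.00
      vertex 0.00 18.00 28.00
    endloop
  endfacet
  facet normal 0.0000 -1.0000 0.0000
    outer loop
      vertex 0.00 0.00 0.00
      vertex 19.00 0.00 0.00
      vertex 19.00 0.00 28.00
    endloop
  endfacet
  facet normal 0.0000 -1.0000 0.0000
    outer loop
      vertex 0.00 0.00 0.00
      vertex 19.00 0.00 28.00
      vertex 0.00 0.00 28.00
    endloop
  endfacet
  facet normal 0.0000 1.0000 0.0000
    outer loop
      vertex 19.00 18.00 28.00
      vertex 19.00 18.00 0.00
      vertex 0.00 18.00 0.00
    endloop
  endfacet
  facet normal 0.0000 1.0000 0.0000
    outer loop
      vertex 0.00 18.00 28.00
      vertex 19.00 18.00 28.00
      vertex 0.00 18.00 0.00
    endloop
  endfacet
  facet normal -1.0000 0.0000 0.0000
    outer loop
      vertex 0.00 18.00 28.00
      vertex 0.00 18.00 0.00
      vertex 0.00 0.00 0.00
    endloop
  endfacet
  facet normal -1.0000 0.0000 0.0000
    outer loop
      vertex 0.00 0.00 28.00
      vertex 0.00 18.00 28.00
      vertex 0.00 0.00 0.00
    endloop
  endfacet
  facet normal 1.0000 0.0000 0.0000
    outer loop
      vertex 19.00 0.00 0.00
      vertex 19.00 18.00 0.00
      vertex 19.00 18.00 28.00
    endloop
  endfacet
  facet normal 1.0000 0.0000 0.0000
    outer loop
      vertex 19.00 0.00 0.00
      vertex 19.00 18.00 28.00
      vertex 19.00 0.00 28.00
    endloop
  endfacet
endsolid part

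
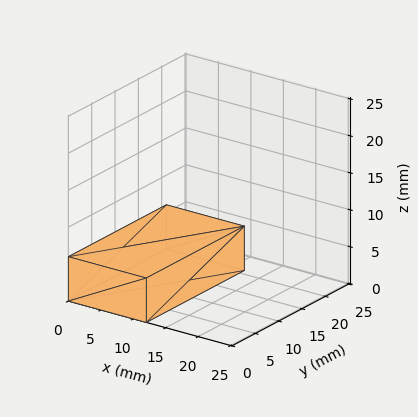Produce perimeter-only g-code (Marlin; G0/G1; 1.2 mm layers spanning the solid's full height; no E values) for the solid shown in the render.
Reading the render: the shape is a rectangular box, roughly 12 × 21 mm footprint and 6 mm tall (dimensions read to the nearest mm from the axis ticks). For the g-code, the solid's height is divided into equal slices at the stated Δz and each level perimeter traced with G1 moves after a G0 lift.

; perimeter-only toolpath
G21 ; units = mm
G90 ; absolute positioning
G28 ; home
; layer 1
G0 Z1.2
G0 X0.0 Y0.0
G1 X12.0 Y0.0
G1 X12.0 Y21.0
G1 X0.0 Y21.0
G1 X0.0 Y0.0
; layer 2
G0 Z2.4
G0 X0.0 Y0.0
G1 X12.0 Y0.0
G1 X12.0 Y21.0
G1 X0.0 Y21.0
G1 X0.0 Y0.0
; layer 3
G0 Z3.6
G0 X0.0 Y0.0
G1 X12.0 Y0.0
G1 X12.0 Y21.0
G1 X0.0 Y21.0
G1 X0.0 Y0.0
; layer 4
G0 Z4.8
G0 X0.0 Y0.0
G1 X12.0 Y0.0
G1 X12.0 Y21.0
G1 X0.0 Y21.0
G1 X0.0 Y0.0
; layer 5
G0 Z6.0
G0 X0.0 Y0.0
G1 X12.0 Y0.0
G1 X12.0 Y21.0
G1 X0.0 Y21.0
G1 X0.0 Y0.0
M2 ; end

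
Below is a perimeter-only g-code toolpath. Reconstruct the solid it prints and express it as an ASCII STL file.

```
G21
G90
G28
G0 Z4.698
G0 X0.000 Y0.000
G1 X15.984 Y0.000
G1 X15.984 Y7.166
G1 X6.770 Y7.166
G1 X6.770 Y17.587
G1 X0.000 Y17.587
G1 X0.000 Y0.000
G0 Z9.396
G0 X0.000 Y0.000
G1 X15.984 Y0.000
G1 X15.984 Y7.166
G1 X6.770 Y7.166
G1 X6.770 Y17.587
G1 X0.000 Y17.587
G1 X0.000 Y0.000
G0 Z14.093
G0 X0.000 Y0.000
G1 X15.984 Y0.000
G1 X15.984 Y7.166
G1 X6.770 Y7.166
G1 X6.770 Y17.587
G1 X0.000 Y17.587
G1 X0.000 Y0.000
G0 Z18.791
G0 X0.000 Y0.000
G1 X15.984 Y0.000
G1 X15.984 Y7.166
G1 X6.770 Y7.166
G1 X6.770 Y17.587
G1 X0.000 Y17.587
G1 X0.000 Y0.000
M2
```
solid part
  facet normal 0.0000 0.0000 -1.0000
    outer loop
      vertex 15.984 7.166 0.000
      vertex 15.984 0.000 0.000
      vertex 0.000 0.000 0.000
    endloop
  endfacet
  facet normal 0.0000 0.0000 -1.0000
    outer loop
      vertex 6.770 7.166 0.000
      vertex 15.984 7.166 0.000
      vertex 0.000 0.000 0.000
    endloop
  endfacet
  facet normal 0.0000 0.0000 -1.0000
    outer loop
      vertex 6.770 17.587 0.000
      vertex 6.770 7.166 0.000
      vertex 0.000 0.000 0.000
    endloop
  endfacet
  facet normal 0.0000 0.0000 -1.0000
    outer loop
      vertex 0.000 17.587 0.000
      vertex 6.770 17.587 0.000
      vertex 0.000 0.000 0.000
    endloop
  endfacet
  facet normal 0.0000 0.0000 1.0000
    outer loop
      vertex 0.000 0.000 18.791
      vertex 15.984 0.000 18.791
      vertex 15.984 7.166 18.791
    endloop
  endfacet
  facet normal 0.0000 0.0000 1.0000
    outer loop
      vertex 0.000 0.000 18.791
      vertex 15.984 7.166 18.791
      vertex 6.770 7.166 18.791
    endloop
  endfacet
  facet normal 0.0000 0.0000 1.0000
    outer loop
      vertex 0.000 0.000 18.791
      vertex 6.770 7.166 18.791
      vertex 6.770 17.587 18.791
    endloop
  endfacet
  facet normal 0.0000 0.0000 1.0000
    outer loop
      vertex 0.000 0.000 18.791
      vertex 6.770 17.587 18.791
      vertex 0.000 17.587 18.791
    endloop
  endfacet
  facet normal 0.0000 -1.0000 0.0000
    outer loop
      vertex 0.000 0.000 0.000
      vertex 15.984 0.000 0.000
      vertex 15.984 0.000 18.791
    endloop
  endfacet
  facet normal 0.0000 -1.0000 0.0000
    outer loop
      vertex 0.000 0.000 0.000
      vertex 15.984 0.000 18.791
      vertex 0.000 0.000 18.791
    endloop
  endfacet
  facet normal 1.0000 0.0000 0.0000
    outer loop
      vertex 15.984 0.000 0.000
      vertex 15.984 7.166 0.000
      vertex 15.984 7.166 18.791
    endloop
  endfacet
  facet normal 1.0000 0.0000 0.0000
    outer loop
      vertex 15.984 0.000 0.000
      vertex 15.984 7.166 18.791
      vertex 15.984 0.000 18.791
    endloop
  endfacet
  facet normal 0.0000 1.0000 0.0000
    outer loop
      vertex 15.984 7.166 0.000
      vertex 6.770 7.166 0.000
      vertex 6.770 7.166 18.791
    endloop
  endfacet
  facet normal 0.0000 1.0000 0.0000
    outer loop
      vertex 15.984 7.166 0.000
      vertex 6.770 7.166 18.791
      vertex 15.984 7.166 18.791
    endloop
  endfacet
  facet normal 1.0000 0.0000 0.0000
    outer loop
      vertex 6.770 7.166 0.000
      vertex 6.770 17.587 0.000
      vertex 6.770 17.587 18.791
    endloop
  endfacet
  facet normal 1.0000 0.0000 0.0000
    outer loop
      vertex 6.770 7.166 0.000
      vertex 6.770 17.587 18.791
      vertex 6.770 7.166 18.791
    endloop
  endfacet
  facet normal 0.0000 1.0000 0.0000
    outer loop
      vertex 6.770 17.587 0.000
      vertex 0.000 17.587 0.000
      vertex 0.000 17.587 18.791
    endloop
  endfacet
  facet normal 0.0000 1.0000 0.0000
    outer loop
      vertex 6.770 17.587 0.000
      vertex 0.000 17.587 18.791
      vertex 6.770 17.587 18.791
    endloop
  endfacet
  facet normal -1.0000 0.0000 0.0000
    outer loop
      vertex 0.000 17.587 0.000
      vertex 0.000 0.000 0.000
      vertex 0.000 0.000 18.791
    endloop
  endfacet
  facet normal -1.0000 0.0000 0.0000
    outer loop
      vertex 0.000 17.587 0.000
      vertex 0.000 0.000 18.791
      vertex 0.000 17.587 18.791
    endloop
  endfacet
endsolid part

The G0 Z moves step by Δz≈4.698 mm. Every layer's G1 loop is the same polygon, so the solid is a straight extrusion of it from z=0 to z≈18.8. Closing with flat bottom and top caps and triangulating gives 20 facets — an L-shaped prism: outer 16 × 17.6 mm, arm thicknesses ≈ 7.17 mm (horizontal) and 6.77 mm (vertical), extruded 18.8 mm in z.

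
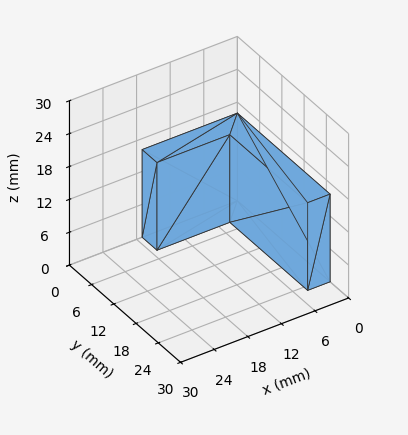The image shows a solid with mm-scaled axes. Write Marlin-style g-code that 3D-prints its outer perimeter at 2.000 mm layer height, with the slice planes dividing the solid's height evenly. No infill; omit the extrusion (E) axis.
Reading the render: the shape is an L-shaped prism: outer 17 × 25 mm, arm thicknesses ≈ 4 mm (horizontal) and 4 mm (vertical), extruded 16 mm in z (dimensions read to the nearest mm from the axis ticks). For the g-code, the solid's height is divided into equal slices at the stated Δz and each level perimeter traced with G1 moves after a G0 lift.

; perimeter-only toolpath
G21 ; units = mm
G90 ; absolute positioning
G28 ; home
; layer 1
G0 Z2.000
G0 X0.000 Y0.000
G1 X17.000 Y0.000
G1 X17.000 Y4.000
G1 X4.000 Y4.000
G1 X4.000 Y25.000
G1 X0.000 Y25.000
G1 X0.000 Y0.000
; layer 2
G0 Z4.000
G0 X0.000 Y0.000
G1 X17.000 Y0.000
G1 X17.000 Y4.000
G1 X4.000 Y4.000
G1 X4.000 Y25.000
G1 X0.000 Y25.000
G1 X0.000 Y0.000
; layer 3
G0 Z6.000
G0 X0.000 Y0.000
G1 X17.000 Y0.000
G1 X17.000 Y4.000
G1 X4.000 Y4.000
G1 X4.000 Y25.000
G1 X0.000 Y25.000
G1 X0.000 Y0.000
; layer 4
G0 Z8.000
G0 X0.000 Y0.000
G1 X17.000 Y0.000
G1 X17.000 Y4.000
G1 X4.000 Y4.000
G1 X4.000 Y25.000
G1 X0.000 Y25.000
G1 X0.000 Y0.000
; layer 5
G0 Z10.000
G0 X0.000 Y0.000
G1 X17.000 Y0.000
G1 X17.000 Y4.000
G1 X4.000 Y4.000
G1 X4.000 Y25.000
G1 X0.000 Y25.000
G1 X0.000 Y0.000
; layer 6
G0 Z12.000
G0 X0.000 Y0.000
G1 X17.000 Y0.000
G1 X17.000 Y4.000
G1 X4.000 Y4.000
G1 X4.000 Y25.000
G1 X0.000 Y25.000
G1 X0.000 Y0.000
; layer 7
G0 Z14.000
G0 X0.000 Y0.000
G1 X17.000 Y0.000
G1 X17.000 Y4.000
G1 X4.000 Y4.000
G1 X4.000 Y25.000
G1 X0.000 Y25.000
G1 X0.000 Y0.000
; layer 8
G0 Z16.000
G0 X0.000 Y0.000
G1 X17.000 Y0.000
G1 X17.000 Y4.000
G1 X4.000 Y4.000
G1 X4.000 Y25.000
G1 X0.000 Y25.000
G1 X0.000 Y0.000
M2 ; end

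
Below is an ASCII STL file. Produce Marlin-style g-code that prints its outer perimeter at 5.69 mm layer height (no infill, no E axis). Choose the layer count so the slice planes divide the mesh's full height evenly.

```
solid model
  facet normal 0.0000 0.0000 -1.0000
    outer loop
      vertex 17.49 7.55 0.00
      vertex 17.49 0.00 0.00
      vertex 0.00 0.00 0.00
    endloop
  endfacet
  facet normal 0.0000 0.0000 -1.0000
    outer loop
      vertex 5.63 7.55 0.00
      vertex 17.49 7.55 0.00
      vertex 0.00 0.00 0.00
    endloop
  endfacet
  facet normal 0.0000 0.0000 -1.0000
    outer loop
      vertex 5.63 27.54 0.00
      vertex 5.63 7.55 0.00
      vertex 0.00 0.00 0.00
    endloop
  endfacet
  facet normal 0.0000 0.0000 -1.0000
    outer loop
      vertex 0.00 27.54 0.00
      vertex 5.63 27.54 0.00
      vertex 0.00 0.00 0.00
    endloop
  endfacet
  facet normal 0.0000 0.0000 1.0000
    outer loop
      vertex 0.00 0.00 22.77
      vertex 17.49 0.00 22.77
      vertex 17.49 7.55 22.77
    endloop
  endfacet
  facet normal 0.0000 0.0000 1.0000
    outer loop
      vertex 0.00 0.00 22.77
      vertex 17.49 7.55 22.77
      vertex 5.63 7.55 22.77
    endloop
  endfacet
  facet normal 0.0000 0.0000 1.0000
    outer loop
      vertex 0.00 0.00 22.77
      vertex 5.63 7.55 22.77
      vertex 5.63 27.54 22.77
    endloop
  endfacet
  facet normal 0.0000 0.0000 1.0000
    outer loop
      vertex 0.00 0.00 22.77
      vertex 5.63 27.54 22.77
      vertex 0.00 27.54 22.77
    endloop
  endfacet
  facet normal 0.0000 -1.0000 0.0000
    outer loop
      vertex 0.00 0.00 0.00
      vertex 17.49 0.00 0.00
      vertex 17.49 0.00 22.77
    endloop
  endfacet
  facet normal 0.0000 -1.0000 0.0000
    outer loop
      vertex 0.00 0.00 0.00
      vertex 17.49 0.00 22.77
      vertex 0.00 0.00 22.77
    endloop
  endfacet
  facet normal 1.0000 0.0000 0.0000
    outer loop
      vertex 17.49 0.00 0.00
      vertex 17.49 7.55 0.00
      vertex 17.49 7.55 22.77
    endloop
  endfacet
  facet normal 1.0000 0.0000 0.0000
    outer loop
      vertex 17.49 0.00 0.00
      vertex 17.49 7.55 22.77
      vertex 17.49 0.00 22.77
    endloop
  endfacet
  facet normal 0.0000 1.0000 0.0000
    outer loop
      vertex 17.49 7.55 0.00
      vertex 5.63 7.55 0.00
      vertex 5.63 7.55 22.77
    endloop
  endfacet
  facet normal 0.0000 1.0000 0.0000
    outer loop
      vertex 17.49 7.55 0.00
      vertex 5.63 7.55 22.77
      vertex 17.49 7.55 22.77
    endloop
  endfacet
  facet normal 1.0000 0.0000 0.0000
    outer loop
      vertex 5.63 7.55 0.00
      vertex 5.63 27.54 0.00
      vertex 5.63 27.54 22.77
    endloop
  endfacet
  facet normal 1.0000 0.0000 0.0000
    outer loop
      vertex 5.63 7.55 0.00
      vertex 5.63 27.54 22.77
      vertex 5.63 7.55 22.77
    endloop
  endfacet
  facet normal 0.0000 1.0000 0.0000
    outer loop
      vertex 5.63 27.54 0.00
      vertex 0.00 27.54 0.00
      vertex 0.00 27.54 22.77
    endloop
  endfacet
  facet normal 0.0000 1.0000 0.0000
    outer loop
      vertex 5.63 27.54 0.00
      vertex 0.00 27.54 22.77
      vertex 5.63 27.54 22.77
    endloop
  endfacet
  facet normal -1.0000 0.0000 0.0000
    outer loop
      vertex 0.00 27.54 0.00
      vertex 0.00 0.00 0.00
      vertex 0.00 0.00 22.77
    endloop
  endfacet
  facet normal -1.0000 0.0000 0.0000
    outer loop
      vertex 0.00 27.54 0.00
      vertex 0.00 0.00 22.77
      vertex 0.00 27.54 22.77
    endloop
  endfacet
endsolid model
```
; perimeter-only toolpath
G21 ; units = mm
G90 ; absolute positioning
G28 ; home
; layer 1
G0 Z5.69
G0 X0.00 Y0.00
G1 X17.49 Y0.00
G1 X17.49 Y7.55
G1 X5.63 Y7.55
G1 X5.63 Y27.54
G1 X0.00 Y27.54
G1 X0.00 Y0.00
; layer 2
G0 Z11.38
G0 X0.00 Y0.00
G1 X17.49 Y0.00
G1 X17.49 Y7.55
G1 X5.63 Y7.55
G1 X5.63 Y27.54
G1 X0.00 Y27.54
G1 X0.00 Y0.00
; layer 3
G0 Z17.08
G0 X0.00 Y0.00
G1 X17.49 Y0.00
G1 X17.49 Y7.55
G1 X5.63 Y7.55
G1 X5.63 Y27.54
G1 X0.00 Y27.54
G1 X0.00 Y0.00
; layer 4
G0 Z22.77
G0 X0.00 Y0.00
G1 X17.49 Y0.00
G1 X17.49 Y7.55
G1 X5.63 Y7.55
G1 X5.63 Y27.54
G1 X0.00 Y27.54
G1 X0.00 Y0.00
M2 ; end

The solid is an L-shaped prism: outer 17.5 × 27.5 mm, arm thicknesses ≈ 7.55 mm (horizontal) and 5.63 mm (vertical), extruded 22.8 mm in z. Slicing at Δz = 5.69 mm — 4 equal slices spanning the solid's height, so layer i sits at z = i·h/4 — gives 4 non-empty perimeters. Each is a 6-segment closed polygon; G0 lifts to the layer z and rapids to the start vertex, then G1 traces the edges.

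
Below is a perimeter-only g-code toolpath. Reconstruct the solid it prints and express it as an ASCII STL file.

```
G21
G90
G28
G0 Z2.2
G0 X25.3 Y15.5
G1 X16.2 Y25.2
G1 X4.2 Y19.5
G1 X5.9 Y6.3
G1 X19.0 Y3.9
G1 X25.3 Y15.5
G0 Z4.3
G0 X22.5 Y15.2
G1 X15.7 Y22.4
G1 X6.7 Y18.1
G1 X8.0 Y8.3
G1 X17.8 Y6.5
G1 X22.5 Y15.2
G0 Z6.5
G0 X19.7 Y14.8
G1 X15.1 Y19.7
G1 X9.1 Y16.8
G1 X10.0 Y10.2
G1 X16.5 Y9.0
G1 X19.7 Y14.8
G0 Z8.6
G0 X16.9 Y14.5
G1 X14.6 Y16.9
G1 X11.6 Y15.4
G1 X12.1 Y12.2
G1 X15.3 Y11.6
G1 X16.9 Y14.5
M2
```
solid part
  facet normal 0.0000 0.0000 -1.0000
    outer loop
      vertex 1.7 20.8 0.0
      vertex 16.7 28.0 0.0
      vertex 28.1 15.9 0.0
    endloop
  endfacet
  facet normal 0.0000 0.0000 -1.0000
    outer loop
      vertex 3.9 4.4 0.0
      vertex 1.7 20.8 0.0
      vertex 28.1 15.9 0.0
    endloop
  endfacet
  facet normal 0.0000 0.0000 -1.0000
    outer loop
      vertex 20.2 1.4 0.0
      vertex 3.9 4.4 0.0
      vertex 28.1 15.9 0.0
    endloop
  endfacet
  facet normal 0.5000 0.4711 0.7267
    outer loop
      vertex 28.1 15.9 0.0
      vertex 16.7 28.0 0.0
      vertex 14.1 14.1 10.8
    endloop
  endfacet
  facet normal -0.2975 0.6198 0.7261
    outer loop
      vertex 16.7 28.0 0.0
      vertex 1.7 20.8 0.0
      vertex 14.1 14.1 10.8
    endloop
  endfacet
  facet normal -0.6817 -0.0914 0.7259
    outer loop
      vertex 1.7 20.8 0.0
      vertex 3.9 4.4 0.0
      vertex 14.1 14.1 10.8
    endloop
  endfacet
  facet normal -0.1246 -0.6768 0.7255
    outer loop
      vertex 3.9 4.4 0.0
      vertex 20.2 1.4 0.0
      vertex 14.1 14.1 10.8
    endloop
  endfacet
  facet normal 0.6030 -0.3285 0.7269
    outer loop
      vertex 20.2 1.4 0.0
      vertex 28.1 15.9 0.0
      vertex 14.1 14.1 10.8
    endloop
  endfacet
endsolid part

The G0 Z moves step by Δz≈2.2 mm. The G1 loops shrink linearly with z, so the solid tapers from its base footprint up to z≈10.8. Closing with a flat bottom cap and the tapered top and triangulating gives 8 facets — a regular 5-sided pyramid, base circumscribed radius ≈ 14.1 mm, apex at z ≈ 10.8 mm.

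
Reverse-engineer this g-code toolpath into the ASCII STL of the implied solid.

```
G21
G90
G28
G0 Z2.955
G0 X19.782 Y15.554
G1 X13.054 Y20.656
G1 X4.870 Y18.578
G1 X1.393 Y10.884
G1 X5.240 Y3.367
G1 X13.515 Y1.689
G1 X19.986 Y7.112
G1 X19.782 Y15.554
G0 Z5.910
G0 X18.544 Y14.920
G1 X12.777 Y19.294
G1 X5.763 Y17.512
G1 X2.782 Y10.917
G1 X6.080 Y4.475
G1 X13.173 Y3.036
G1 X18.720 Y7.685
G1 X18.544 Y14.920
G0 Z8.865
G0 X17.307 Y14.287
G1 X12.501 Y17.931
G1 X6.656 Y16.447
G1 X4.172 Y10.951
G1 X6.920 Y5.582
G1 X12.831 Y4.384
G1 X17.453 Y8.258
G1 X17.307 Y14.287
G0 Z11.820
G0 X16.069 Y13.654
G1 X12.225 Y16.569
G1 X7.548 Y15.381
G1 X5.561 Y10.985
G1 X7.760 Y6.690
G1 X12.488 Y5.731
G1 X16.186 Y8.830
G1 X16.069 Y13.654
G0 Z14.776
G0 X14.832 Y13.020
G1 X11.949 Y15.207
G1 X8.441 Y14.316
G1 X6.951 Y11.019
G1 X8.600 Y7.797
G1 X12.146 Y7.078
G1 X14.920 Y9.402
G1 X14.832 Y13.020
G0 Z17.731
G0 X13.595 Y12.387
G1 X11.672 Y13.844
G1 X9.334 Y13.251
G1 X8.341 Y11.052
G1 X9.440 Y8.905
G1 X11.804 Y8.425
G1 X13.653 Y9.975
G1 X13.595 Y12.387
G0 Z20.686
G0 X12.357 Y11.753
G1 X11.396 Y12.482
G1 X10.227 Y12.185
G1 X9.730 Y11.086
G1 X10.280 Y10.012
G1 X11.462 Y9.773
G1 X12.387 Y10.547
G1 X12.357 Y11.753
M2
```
solid part
  facet normal 0.0000 0.0000 -1.0000
    outer loop
      vertex 3.977 19.643 0.000
      vertex 13.330 22.018 0.000
      vertex 21.019 16.187 0.000
    endloop
  endfacet
  facet normal 0.0000 0.0000 -1.0000
    outer loop
      vertex 0.003 10.850 0.000
      vertex 3.977 19.643 0.000
      vertex 21.019 16.187 0.000
    endloop
  endfacet
  facet normal 0.0000 0.0000 -1.0000
    outer loop
      vertex 4.400 2.260 0.000
      vertex 0.003 10.850 0.000
      vertex 21.019 16.187 0.000
    endloop
  endfacet
  facet normal 0.0000 0.0000 -1.0000
    outer loop
      vertex 13.857 0.342 0.000
      vertex 4.400 2.260 0.000
      vertex 21.019 16.187 0.000
    endloop
  endfacet
  facet normal 0.0000 0.0000 -1.0000
    outer loop
      vertex 21.253 6.540 0.000
      vertex 13.857 0.342 0.000
      vertex 21.019 16.187 0.000
    endloop
  endfacet
  facet normal 0.5564 0.7336 0.3902
    outer loop
      vertex 21.019 16.187 0.000
      vertex 13.330 22.018 0.000
      vertex 11.120 11.120 23.641
    endloop
  endfacet
  facet normal -0.2266 0.8924 0.3902
    outer loop
      vertex 13.330 22.018 0.000
      vertex 3.977 19.643 0.000
      vertex 11.120 11.120 23.641
    endloop
  endfacet
  facet normal -0.8390 0.3792 0.3902
    outer loop
      vertex 3.977 19.643 0.000
      vertex 0.003 10.850 0.000
      vertex 11.120 11.120 23.641
    endloop
  endfacet
  facet normal -0.8196 -0.4195 0.3902
    outer loop
      vertex 0.003 10.850 0.000
      vertex 4.400 2.260 0.000
      vertex 11.120 11.120 23.641
    endloop
  endfacet
  facet normal -0.1830 -0.9024 0.3902
    outer loop
      vertex 4.400 2.260 0.000
      vertex 13.857 0.342 0.000
      vertex 11.120 11.120 23.641
    endloop
  endfacet
  facet normal 0.5914 -0.7057 0.3902
    outer loop
      vertex 13.857 0.342 0.000
      vertex 21.253 6.540 0.000
      vertex 11.120 11.120 23.641
    endloop
  endfacet
  facet normal 0.9205 0.0223 0.3902
    outer loop
      vertex 21.253 6.540 0.000
      vertex 21.019 16.187 0.000
      vertex 11.120 11.120 23.641
    endloop
  endfacet
endsolid part

The G0 Z moves step by Δz≈2.955 mm. The G1 loops shrink linearly with z, so the solid tapers from its base footprint up to z≈23.6. Closing with a flat bottom cap and the tapered top and triangulating gives 12 facets — a regular 7-sided pyramid, base circumscribed radius ≈ 11.1 mm, apex at z ≈ 23.6 mm.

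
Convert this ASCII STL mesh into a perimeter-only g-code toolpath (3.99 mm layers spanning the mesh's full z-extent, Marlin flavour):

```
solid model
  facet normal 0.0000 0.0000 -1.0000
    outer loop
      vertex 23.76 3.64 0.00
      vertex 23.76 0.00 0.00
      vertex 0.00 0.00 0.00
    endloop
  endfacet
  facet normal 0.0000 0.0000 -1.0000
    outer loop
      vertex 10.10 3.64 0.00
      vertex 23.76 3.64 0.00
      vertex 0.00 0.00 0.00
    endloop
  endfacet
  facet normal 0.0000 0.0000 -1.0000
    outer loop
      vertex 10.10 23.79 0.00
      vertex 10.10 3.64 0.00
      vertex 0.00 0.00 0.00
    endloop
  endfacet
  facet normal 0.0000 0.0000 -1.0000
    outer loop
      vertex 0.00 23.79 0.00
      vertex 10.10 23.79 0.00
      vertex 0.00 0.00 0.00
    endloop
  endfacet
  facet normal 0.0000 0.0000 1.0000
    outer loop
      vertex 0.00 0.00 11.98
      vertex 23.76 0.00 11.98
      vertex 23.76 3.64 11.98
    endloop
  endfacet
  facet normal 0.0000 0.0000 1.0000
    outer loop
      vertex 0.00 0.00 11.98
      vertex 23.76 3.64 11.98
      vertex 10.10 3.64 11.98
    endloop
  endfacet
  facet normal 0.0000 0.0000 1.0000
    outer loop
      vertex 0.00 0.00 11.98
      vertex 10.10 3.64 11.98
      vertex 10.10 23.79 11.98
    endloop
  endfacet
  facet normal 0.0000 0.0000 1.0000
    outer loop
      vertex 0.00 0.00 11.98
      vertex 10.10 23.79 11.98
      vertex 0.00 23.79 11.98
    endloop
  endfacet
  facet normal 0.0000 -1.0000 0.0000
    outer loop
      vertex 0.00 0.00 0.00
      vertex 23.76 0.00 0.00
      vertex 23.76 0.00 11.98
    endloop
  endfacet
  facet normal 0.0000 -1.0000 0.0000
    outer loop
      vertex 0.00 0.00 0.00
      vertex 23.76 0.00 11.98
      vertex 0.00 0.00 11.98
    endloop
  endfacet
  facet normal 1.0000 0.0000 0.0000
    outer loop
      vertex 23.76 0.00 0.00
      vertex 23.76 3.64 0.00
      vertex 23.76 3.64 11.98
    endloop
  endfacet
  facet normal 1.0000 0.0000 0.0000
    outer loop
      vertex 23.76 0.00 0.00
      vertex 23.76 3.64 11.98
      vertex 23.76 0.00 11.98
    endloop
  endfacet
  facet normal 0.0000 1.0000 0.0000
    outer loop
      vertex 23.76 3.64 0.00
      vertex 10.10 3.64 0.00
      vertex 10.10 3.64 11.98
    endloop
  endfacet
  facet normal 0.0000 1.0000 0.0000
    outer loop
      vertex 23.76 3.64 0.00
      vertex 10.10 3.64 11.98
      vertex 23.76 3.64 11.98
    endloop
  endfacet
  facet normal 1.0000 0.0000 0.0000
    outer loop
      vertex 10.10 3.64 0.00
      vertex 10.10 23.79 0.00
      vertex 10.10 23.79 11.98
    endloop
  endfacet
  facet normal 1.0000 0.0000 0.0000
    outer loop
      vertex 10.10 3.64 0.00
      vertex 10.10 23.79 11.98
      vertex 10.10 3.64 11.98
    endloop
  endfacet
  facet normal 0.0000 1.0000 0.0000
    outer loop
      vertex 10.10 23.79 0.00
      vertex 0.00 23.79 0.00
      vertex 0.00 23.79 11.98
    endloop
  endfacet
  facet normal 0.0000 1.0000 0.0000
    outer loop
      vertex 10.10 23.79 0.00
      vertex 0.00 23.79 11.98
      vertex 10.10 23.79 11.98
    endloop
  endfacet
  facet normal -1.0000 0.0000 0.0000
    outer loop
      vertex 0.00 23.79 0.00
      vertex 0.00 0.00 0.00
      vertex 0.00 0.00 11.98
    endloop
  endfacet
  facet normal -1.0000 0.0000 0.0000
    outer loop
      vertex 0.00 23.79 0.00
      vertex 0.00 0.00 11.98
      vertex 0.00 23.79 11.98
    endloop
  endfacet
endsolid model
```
; perimeter-only toolpath
G21 ; units = mm
G90 ; absolute positioning
G28 ; home
; layer 1
G0 Z3.99
G0 X0.00 Y0.00
G1 X23.76 Y0.00
G1 X23.76 Y3.64
G1 X10.10 Y3.64
G1 X10.10 Y23.79
G1 X0.00 Y23.79
G1 X0.00 Y0.00
; layer 2
G0 Z7.99
G0 X0.00 Y0.00
G1 X23.76 Y0.00
G1 X23.76 Y3.64
G1 X10.10 Y3.64
G1 X10.10 Y23.79
G1 X0.00 Y23.79
G1 X0.00 Y0.00
; layer 3
G0 Z11.98
G0 X0.00 Y0.00
G1 X23.76 Y0.00
G1 X23.76 Y3.64
G1 X10.10 Y3.64
G1 X10.10 Y23.79
G1 X0.00 Y23.79
G1 X0.00 Y0.00
M2 ; end

The solid is an L-shaped prism: outer 23.8 × 23.8 mm, arm thicknesses ≈ 3.64 mm (horizontal) and 10.1 mm (vertical), extruded 12 mm in z. Slicing at Δz = 3.99 mm — 3 equal slices spanning the solid's height, so layer i sits at z = i·h/3 — gives 3 non-empty perimeters. Each is a 6-segment closed polygon; G0 lifts to the layer z and rapids to the start vertex, then G1 traces the edges.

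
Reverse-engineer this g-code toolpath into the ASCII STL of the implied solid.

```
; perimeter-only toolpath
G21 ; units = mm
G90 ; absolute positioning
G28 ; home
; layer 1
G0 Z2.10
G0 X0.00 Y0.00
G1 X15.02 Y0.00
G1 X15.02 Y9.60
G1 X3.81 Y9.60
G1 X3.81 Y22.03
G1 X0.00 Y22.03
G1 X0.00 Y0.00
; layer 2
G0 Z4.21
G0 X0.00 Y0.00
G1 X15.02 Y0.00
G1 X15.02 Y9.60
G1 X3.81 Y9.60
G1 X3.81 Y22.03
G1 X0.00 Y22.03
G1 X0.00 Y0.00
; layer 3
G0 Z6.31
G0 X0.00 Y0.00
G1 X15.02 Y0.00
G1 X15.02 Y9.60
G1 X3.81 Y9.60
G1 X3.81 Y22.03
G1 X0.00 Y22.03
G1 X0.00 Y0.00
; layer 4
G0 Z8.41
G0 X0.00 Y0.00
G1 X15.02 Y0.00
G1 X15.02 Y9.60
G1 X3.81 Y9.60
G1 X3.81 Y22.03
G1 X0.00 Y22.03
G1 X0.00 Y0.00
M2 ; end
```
solid part
  facet normal 0.0000 0.0000 -1.0000
    outer loop
      vertex 15.02 9.60 0.00
      vertex 15.02 0.00 0.00
      vertex 0.00 0.00 0.00
    endloop
  endfacet
  facet normal 0.0000 0.0000 -1.0000
    outer loop
      vertex 3.81 9.60 0.00
      vertex 15.02 9.60 0.00
      vertex 0.00 0.00 0.00
    endloop
  endfacet
  facet normal 0.0000 0.0000 -1.0000
    outer loop
      vertex 3.81 22.03 0.00
      vertex 3.81 9.60 0.00
      vertex 0.00 0.00 0.00
    endloop
  endfacet
  facet normal 0.0000 0.0000 -1.0000
    outer loop
      vertex 0.00 22.03 0.00
      vertex 3.81 22.03 0.00
      vertex 0.00 0.00 0.00
    endloop
  endfacet
  facet normal 0.0000 0.0000 1.0000
    outer loop
      vertex 0.00 0.00 8.41
      vertex 15.02 0.00 8.41
      vertex 15.02 9.60 8.41
    endloop
  endfacet
  facet normal 0.0000 0.0000 1.0000
    outer loop
      vertex 0.00 0.00 8.41
      vertex 15.02 9.60 8.41
      vertex 3.81 9.60 8.41
    endloop
  endfacet
  facet normal 0.0000 0.0000 1.0000
    outer loop
      vertex 0.00 0.00 8.41
      vertex 3.81 9.60 8.41
      vertex 3.81 22.03 8.41
    endloop
  endfacet
  facet normal 0.0000 0.0000 1.0000
    outer loop
      vertex 0.00 0.00 8.41
      vertex 3.81 22.03 8.41
      vertex 0.00 22.03 8.41
    endloop
  endfacet
  facet normal 0.0000 -1.0000 0.0000
    outer loop
      vertex 0.00 0.00 0.00
      vertex 15.02 0.00 0.00
      vertex 15.02 0.00 8.41
    endloop
  endfacet
  facet normal 0.0000 -1.0000 0.0000
    outer loop
      vertex 0.00 0.00 0.00
      vertex 15.02 0.00 8.41
      vertex 0.00 0.00 8.41
    endloop
  endfacet
  facet normal 1.0000 0.0000 0.0000
    outer loop
      vertex 15.02 0.00 0.00
      vertex 15.02 9.60 0.00
      vertex 15.02 9.60 8.41
    endloop
  endfacet
  facet normal 1.0000 0.0000 0.0000
    outer loop
      vertex 15.02 0.00 0.00
      vertex 15.02 9.60 8.41
      vertex 15.02 0.00 8.41
    endloop
  endfacet
  facet normal 0.0000 1.0000 0.0000
    outer loop
      vertex 15.02 9.60 0.00
      vertex 3.81 9.60 0.00
      vertex 3.81 9.60 8.41
    endloop
  endfacet
  facet normal 0.0000 1.0000 0.0000
    outer loop
      vertex 15.02 9.60 0.00
      vertex 3.81 9.60 8.41
      vertex 15.02 9.60 8.41
    endloop
  endfacet
  facet normal 1.0000 0.0000 0.0000
    outer loop
      vertex 3.81 9.60 0.00
      vertex 3.81 22.03 0.00
      vertex 3.81 22.03 8.41
    endloop
  endfacet
  facet normal 1.0000 0.0000 0.0000
    outer loop
      vertex 3.81 9.60 0.00
      vertex 3.81 22.03 8.41
      vertex 3.81 9.60 8.41
    endloop
  endfacet
  facet normal 0.0000 1.0000 0.0000
    outer loop
      vertex 3.81 22.03 0.00
      vertex 0.00 22.03 0.00
      vertex 0.00 22.03 8.41
    endloop
  endfacet
  facet normal 0.0000 1.0000 0.0000
    outer loop
      vertex 3.81 22.03 0.00
      vertex 0.00 22.03 8.41
      vertex 3.81 22.03 8.41
    endloop
  endfacet
  facet normal -1.0000 0.0000 0.0000
    outer loop
      vertex 0.00 22.03 0.00
      vertex 0.00 0.00 0.00
      vertex 0.00 0.00 8.41
    endloop
  endfacet
  facet normal -1.0000 0.0000 0.0000
    outer loop
      vertex 0.00 22.03 0.00
      vertex 0.00 0.00 8.41
      vertex 0.00 22.03 8.41
    endloop
  endfacet
endsolid part

The G0 Z moves step by Δz≈2.10 mm. Every layer's G1 loop is the same polygon, so the solid is a straight extrusion of it from z=0 to z≈8.41. Closing with flat bottom and top caps and triangulating gives 20 facets — an L-shaped prism: outer 15 × 22 mm, arm thicknesses ≈ 9.6 mm (horizontal) and 3.81 mm (vertical), extruded 8.41 mm in z.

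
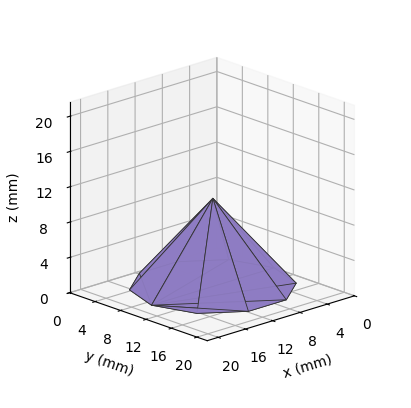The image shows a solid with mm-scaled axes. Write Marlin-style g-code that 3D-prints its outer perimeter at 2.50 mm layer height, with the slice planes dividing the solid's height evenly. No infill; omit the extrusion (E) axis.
Reading the render: the shape is a regular 10-sided pyramid, base circumscribed radius ≈ 9 mm, apex at z ≈ 10 mm (dimensions read to the nearest mm from the axis ticks). For the g-code, the solid's height is divided into equal slices at the stated Δz and each level perimeter traced with G1 moves after a G0 lift.

; perimeter-only toolpath
G21 ; units = mm
G90 ; absolute positioning
G28 ; home
; layer 1
G0 Z2.50
G0 X15.75 Y9.00
G1 X14.46 Y12.97
G1 X11.08 Y15.42
G1 X6.92 Y15.42
G1 X3.54 Y12.97
G1 X2.25 Y9.00
G1 X3.54 Y5.03
G1 X6.92 Y2.58
G1 X11.08 Y2.58
G1 X14.46 Y5.03
G1 X15.75 Y9.00
; layer 2
G0 Z5.00
G0 X13.50 Y9.00
G1 X12.64 Y11.64
G1 X10.39 Y13.28
G1 X7.61 Y13.28
G1 X5.36 Y11.64
G1 X4.50 Y9.00
G1 X5.36 Y6.36
G1 X7.61 Y4.72
G1 X10.39 Y4.72
G1 X12.64 Y6.36
G1 X13.50 Y9.00
; layer 3
G0 Z7.50
G0 X11.25 Y9.00
G1 X10.82 Y10.32
G1 X9.70 Y11.14
G1 X8.30 Y11.14
G1 X7.18 Y10.32
G1 X6.75 Y9.00
G1 X7.18 Y7.68
G1 X8.30 Y6.86
G1 X9.70 Y6.86
G1 X10.82 Y7.68
G1 X11.25 Y9.00
M2 ; end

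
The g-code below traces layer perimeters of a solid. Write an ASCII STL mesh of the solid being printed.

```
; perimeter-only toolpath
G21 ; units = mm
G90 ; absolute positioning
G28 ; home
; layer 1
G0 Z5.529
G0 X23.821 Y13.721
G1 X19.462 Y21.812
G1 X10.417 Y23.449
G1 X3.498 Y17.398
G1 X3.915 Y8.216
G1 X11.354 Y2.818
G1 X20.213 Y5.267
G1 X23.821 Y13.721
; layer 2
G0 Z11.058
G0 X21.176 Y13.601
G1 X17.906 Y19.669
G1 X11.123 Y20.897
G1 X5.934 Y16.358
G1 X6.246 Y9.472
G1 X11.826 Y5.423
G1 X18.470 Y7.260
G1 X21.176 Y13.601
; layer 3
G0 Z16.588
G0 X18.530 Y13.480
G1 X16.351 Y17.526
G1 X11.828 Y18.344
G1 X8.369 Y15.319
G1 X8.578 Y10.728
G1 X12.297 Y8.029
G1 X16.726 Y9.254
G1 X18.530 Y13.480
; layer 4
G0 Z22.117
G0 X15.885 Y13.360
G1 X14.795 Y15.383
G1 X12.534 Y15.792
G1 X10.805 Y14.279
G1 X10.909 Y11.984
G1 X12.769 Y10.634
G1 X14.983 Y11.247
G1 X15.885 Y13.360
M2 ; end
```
solid part
  facet normal 0.0000 0.0000 -1.0000
    outer loop
      vertex 9.711 26.001 0.000
      vertex 21.017 23.955 0.000
      vertex 26.466 13.841 0.000
    endloop
  endfacet
  facet normal 0.0000 0.0000 -1.0000
    outer loop
      vertex 1.063 18.437 0.000
      vertex 9.711 26.001 0.000
      vertex 26.466 13.841 0.000
    endloop
  endfacet
  facet normal 0.0000 0.0000 -1.0000
    outer loop
      vertex 1.584 6.960 0.000
      vertex 1.063 18.437 0.000
      vertex 26.466 13.841 0.000
    endloop
  endfacet
  facet normal 0.0000 0.0000 -1.0000
    outer loop
      vertex 10.883 0.212 0.000
      vertex 1.584 6.960 0.000
      vertex 26.466 13.841 0.000
    endloop
  endfacet
  facet normal 0.0000 0.0000 -1.0000
    outer loop
      vertex 21.956 3.274 0.000
      vertex 10.883 0.212 0.000
      vertex 26.466 13.841 0.000
    endloop
  endfacet
  facet normal 0.8083 0.4355 0.3962
    outer loop
      vertex 26.466 13.841 0.000
      vertex 21.017 23.955 0.000
      vertex 13.240 13.240 27.646
    endloop
  endfacet
  facet normal 0.1635 0.9035 0.3962
    outer loop
      vertex 21.017 23.955 0.000
      vertex 9.711 26.001 0.000
      vertex 13.240 13.240 27.646
    endloop
  endfacet
  facet normal -0.6045 0.6911 0.3962
    outer loop
      vertex 9.711 26.001 0.000
      vertex 1.063 18.437 0.000
      vertex 13.240 13.240 27.646
    endloop
  endfacet
  facet normal -0.9172 -0.0416 0.3962
    outer loop
      vertex 1.063 18.437 0.000
      vertex 1.584 6.960 0.000
      vertex 13.240 13.240 27.646
    endloop
  endfacet
  facet normal -0.5393 -0.7431 0.3962
    outer loop
      vertex 1.584 6.960 0.000
      vertex 10.883 0.212 0.000
      vertex 13.240 13.240 27.646
    endloop
  endfacet
  facet normal 0.2447 -0.8850 0.3962
    outer loop
      vertex 10.883 0.212 0.000
      vertex 21.956 3.274 0.000
      vertex 13.240 13.240 27.646
    endloop
  endfacet
  facet normal 0.8445 -0.3604 0.3962
    outer loop
      vertex 21.956 3.274 0.000
      vertex 26.466 13.841 0.000
      vertex 13.240 13.240 27.646
    endloop
  endfacet
endsolid part

The G0 Z moves step by Δz≈5.529 mm. The G1 loops shrink linearly with z, so the solid tapers from its base footprint up to z≈27.6. Closing with a flat bottom cap and the tapered top and triangulating gives 12 facets — a regular 7-sided pyramid, base circumscribed radius ≈ 13.2 mm, apex at z ≈ 27.6 mm.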